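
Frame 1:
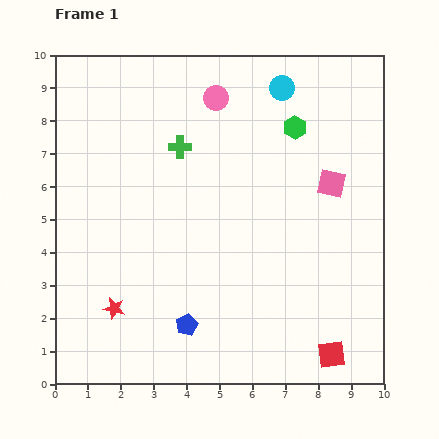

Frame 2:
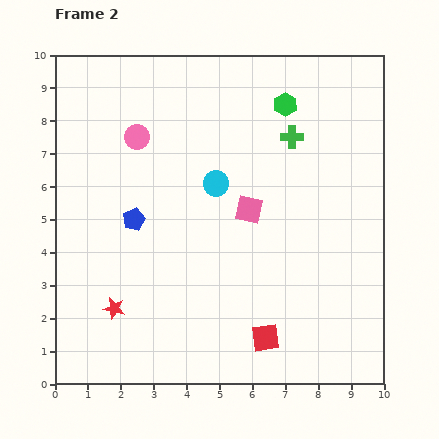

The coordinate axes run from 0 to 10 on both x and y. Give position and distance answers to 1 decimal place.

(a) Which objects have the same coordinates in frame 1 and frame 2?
the red star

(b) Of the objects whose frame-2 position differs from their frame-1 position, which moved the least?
the green hexagon

(moved 0.8)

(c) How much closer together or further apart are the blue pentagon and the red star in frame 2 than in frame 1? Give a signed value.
+0.5

Distance in frame 1: 2.3. Distance in frame 2: 2.8.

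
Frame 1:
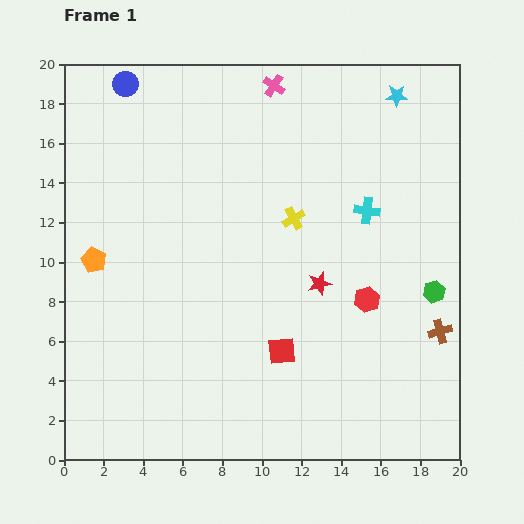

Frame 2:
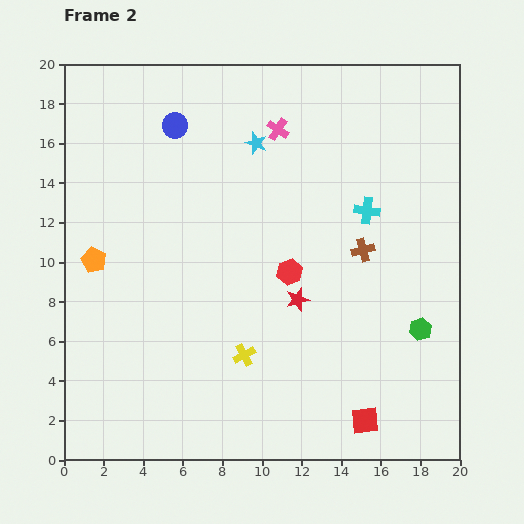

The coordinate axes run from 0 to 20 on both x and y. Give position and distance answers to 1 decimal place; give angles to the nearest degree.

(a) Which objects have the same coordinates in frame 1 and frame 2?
the cyan cross, the orange pentagon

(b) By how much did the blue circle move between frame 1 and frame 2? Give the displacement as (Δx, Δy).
(2.5, -2.1)

The blue circle was at (3.1, 19.0) in frame 1 and (5.6, 16.9) in frame 2.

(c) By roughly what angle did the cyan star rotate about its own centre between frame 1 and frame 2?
19° clockwise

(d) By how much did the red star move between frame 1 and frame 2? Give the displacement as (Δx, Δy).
(-1.1, -0.8)

The red star was at (12.9, 8.9) in frame 1 and (11.8, 8.1) in frame 2.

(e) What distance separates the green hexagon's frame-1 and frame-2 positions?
2.0

The green hexagon moved from (18.7, 8.5) to (18.0, 6.6), a distance of √(0.7² + 1.9²) ≈ 2.0.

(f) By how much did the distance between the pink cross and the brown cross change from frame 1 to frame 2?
-7.5

Distance in frame 1: 15.0. Distance in frame 2: 7.5.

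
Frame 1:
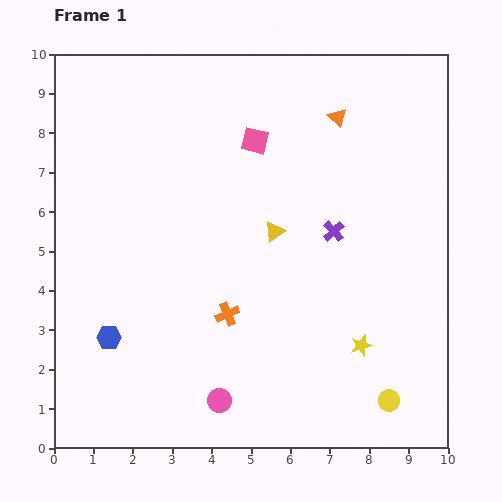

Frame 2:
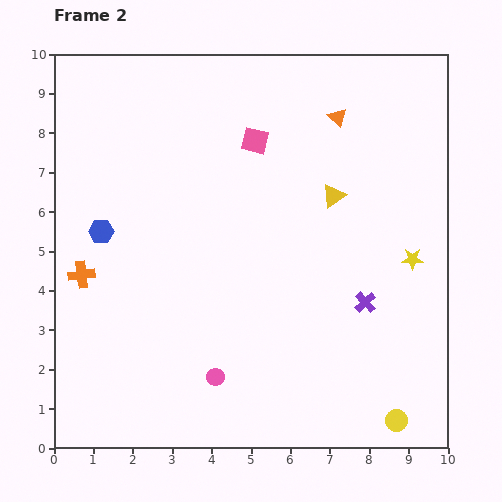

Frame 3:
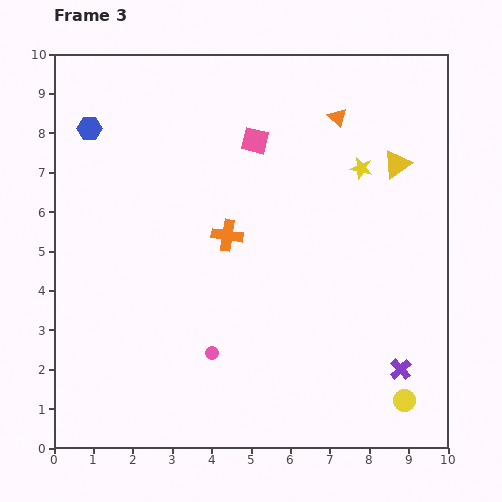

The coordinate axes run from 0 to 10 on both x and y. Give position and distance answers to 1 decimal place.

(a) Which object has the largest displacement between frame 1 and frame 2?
the orange cross

(moved 3.8; next 2.7)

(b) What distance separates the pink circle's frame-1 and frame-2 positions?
0.6

The pink circle moved from (4.2, 1.2) to (4.1, 1.8), a distance of √(0.1² + 0.6²) ≈ 0.6.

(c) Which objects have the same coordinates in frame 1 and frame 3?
the pink square, the orange triangle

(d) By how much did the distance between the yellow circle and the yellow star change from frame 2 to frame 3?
+1.9

Distance in frame 2: 4.1. Distance in frame 3: 6.0.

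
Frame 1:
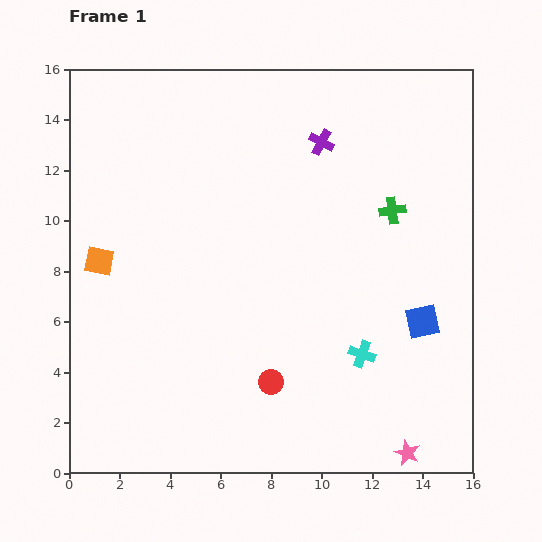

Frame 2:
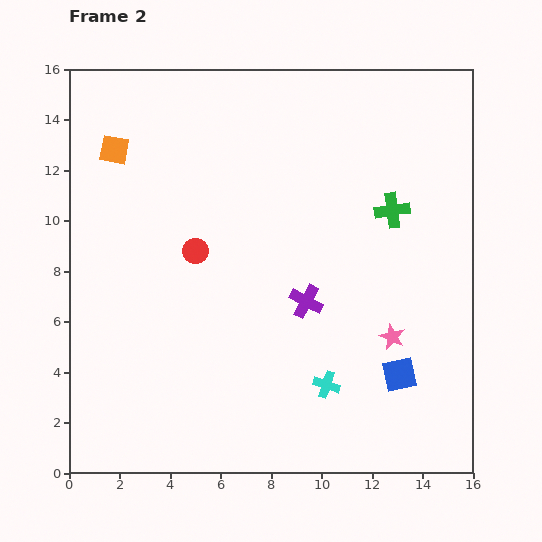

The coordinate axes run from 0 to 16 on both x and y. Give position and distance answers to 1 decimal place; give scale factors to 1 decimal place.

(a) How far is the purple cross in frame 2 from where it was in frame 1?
6.3

The purple cross moved from (10.0, 13.1) to (9.4, 6.8), a distance of √(0.6² + 6.3²) ≈ 6.3.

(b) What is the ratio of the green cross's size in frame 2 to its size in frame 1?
1.3×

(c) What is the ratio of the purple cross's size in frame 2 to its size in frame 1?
1.3×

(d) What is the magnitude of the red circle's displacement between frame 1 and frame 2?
6.0

The red circle moved from (8.0, 3.6) to (5.0, 8.8), a distance of √(3.0² + 5.2²) ≈ 6.0.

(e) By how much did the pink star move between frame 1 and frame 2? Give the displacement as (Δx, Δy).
(-0.6, 4.6)

The pink star was at (13.4, 0.8) in frame 1 and (12.8, 5.4) in frame 2.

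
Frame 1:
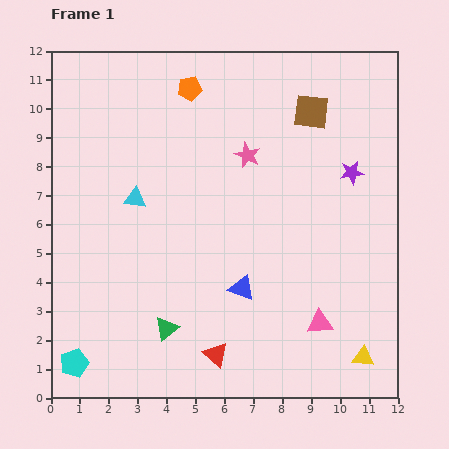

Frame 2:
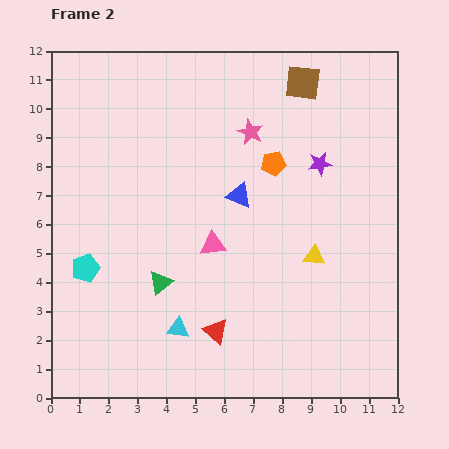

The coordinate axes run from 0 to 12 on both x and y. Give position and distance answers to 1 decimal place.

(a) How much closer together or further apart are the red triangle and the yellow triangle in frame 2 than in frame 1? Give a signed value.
-0.8

Distance in frame 1: 5.1. Distance in frame 2: 4.3.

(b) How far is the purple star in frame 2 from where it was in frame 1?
1.1

The purple star moved from (10.4, 7.8) to (9.3, 8.1), a distance of √(1.1² + 0.3²) ≈ 1.1.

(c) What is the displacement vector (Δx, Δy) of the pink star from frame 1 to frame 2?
(0.1, 0.8)

The pink star was at (6.8, 8.4) in frame 1 and (6.9, 9.2) in frame 2.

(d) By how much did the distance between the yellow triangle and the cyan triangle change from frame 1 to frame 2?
-4.3

Distance in frame 1: 9.6. Distance in frame 2: 5.3.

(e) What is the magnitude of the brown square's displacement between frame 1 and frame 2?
1.0

The brown square moved from (9.0, 9.9) to (8.7, 10.9), a distance of √(0.3² + 1.0²) ≈ 1.0.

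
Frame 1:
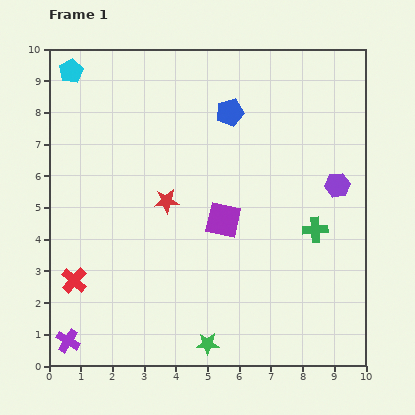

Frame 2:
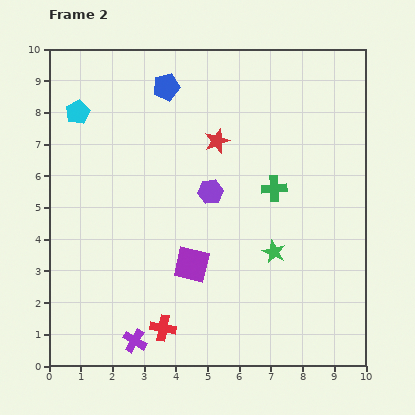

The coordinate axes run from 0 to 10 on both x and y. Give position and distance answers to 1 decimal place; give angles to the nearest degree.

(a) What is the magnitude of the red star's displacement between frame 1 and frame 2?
2.5

The red star moved from (3.7, 5.2) to (5.3, 7.1), a distance of √(1.6² + 1.9²) ≈ 2.5.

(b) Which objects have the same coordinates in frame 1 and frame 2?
none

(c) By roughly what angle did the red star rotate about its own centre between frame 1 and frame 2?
17° counter-clockwise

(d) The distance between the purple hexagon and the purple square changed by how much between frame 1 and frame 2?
-1.4

Distance in frame 1: 3.8. Distance in frame 2: 2.4.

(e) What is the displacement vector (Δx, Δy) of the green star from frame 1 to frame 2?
(2.1, 2.9)

The green star was at (5.0, 0.7) in frame 1 and (7.1, 3.6) in frame 2.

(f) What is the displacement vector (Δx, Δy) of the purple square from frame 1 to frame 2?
(-1.0, -1.4)

The purple square was at (5.5, 4.6) in frame 1 and (4.5, 3.2) in frame 2.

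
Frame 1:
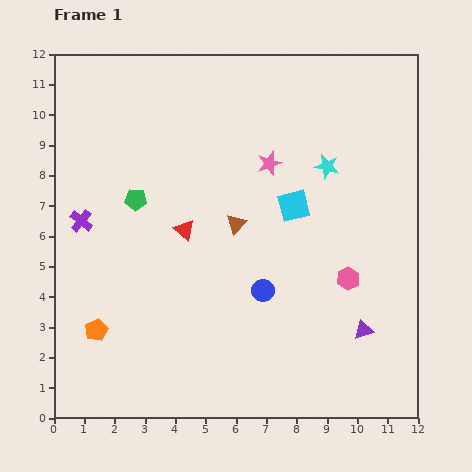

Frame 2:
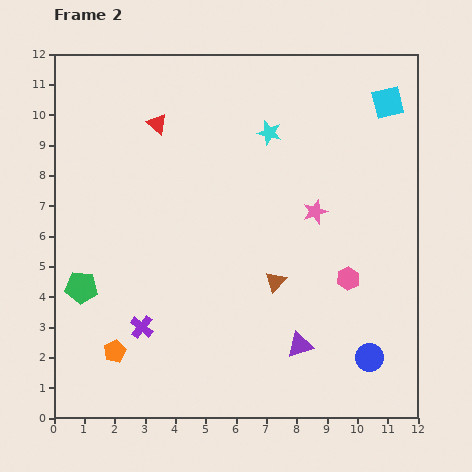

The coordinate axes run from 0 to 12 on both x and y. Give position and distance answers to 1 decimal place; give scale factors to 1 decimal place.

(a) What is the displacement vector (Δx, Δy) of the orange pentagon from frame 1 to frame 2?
(0.6, -0.7)

The orange pentagon was at (1.4, 2.9) in frame 1 and (2.0, 2.2) in frame 2.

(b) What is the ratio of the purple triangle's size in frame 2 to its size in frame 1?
1.3×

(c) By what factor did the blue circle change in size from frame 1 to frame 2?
1.3×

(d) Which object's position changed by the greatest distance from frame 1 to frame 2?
the cyan square

(moved 4.6; next 4.1)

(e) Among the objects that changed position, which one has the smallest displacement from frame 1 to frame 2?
the orange pentagon

(moved 0.9)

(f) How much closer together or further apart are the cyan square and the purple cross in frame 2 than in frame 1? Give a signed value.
+4.0

Distance in frame 1: 7.0. Distance in frame 2: 11.0.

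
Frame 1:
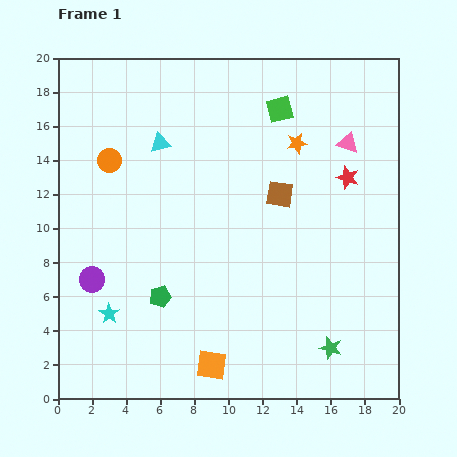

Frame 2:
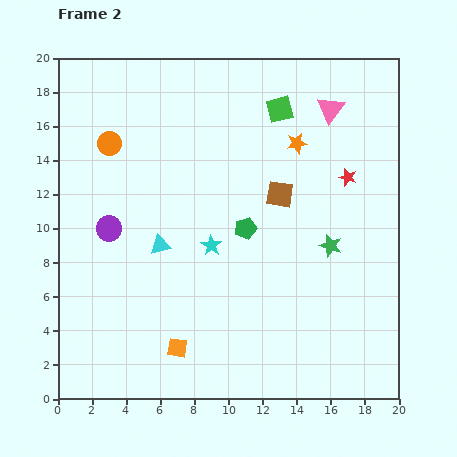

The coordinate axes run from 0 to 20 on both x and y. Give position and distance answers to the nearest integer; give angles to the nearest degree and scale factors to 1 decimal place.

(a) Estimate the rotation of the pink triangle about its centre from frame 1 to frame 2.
48° clockwise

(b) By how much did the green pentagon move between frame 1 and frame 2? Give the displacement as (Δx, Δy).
(5, 4)

The green pentagon was at (6, 6) in frame 1 and (11, 10) in frame 2.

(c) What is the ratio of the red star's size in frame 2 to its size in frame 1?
0.8×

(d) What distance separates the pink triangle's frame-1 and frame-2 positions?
2

The pink triangle moved from (17, 15) to (16, 17), a distance of √(1² + 2²) ≈ 2.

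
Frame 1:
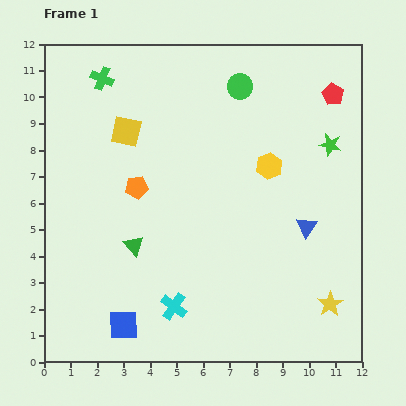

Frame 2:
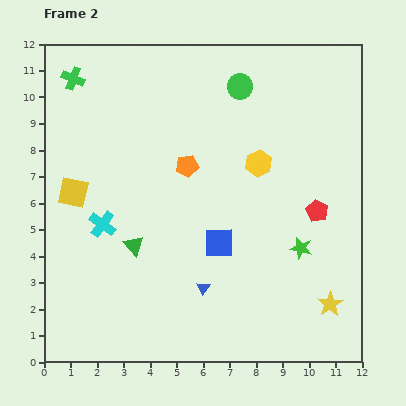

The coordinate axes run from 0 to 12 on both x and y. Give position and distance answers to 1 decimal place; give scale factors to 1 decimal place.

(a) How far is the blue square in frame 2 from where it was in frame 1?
4.8

The blue square moved from (3.0, 1.4) to (6.6, 4.5), a distance of √(3.6² + 3.1²) ≈ 4.8.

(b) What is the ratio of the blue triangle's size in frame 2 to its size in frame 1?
0.7×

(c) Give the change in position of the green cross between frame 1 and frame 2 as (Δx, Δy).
(-1.1, 0.0)

The green cross was at (2.2, 10.7) in frame 1 and (1.1, 10.7) in frame 2.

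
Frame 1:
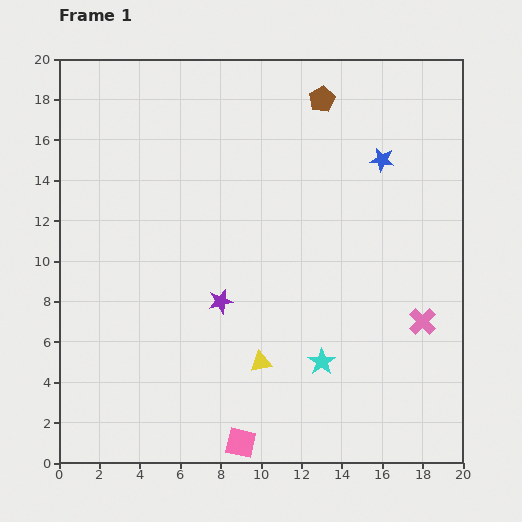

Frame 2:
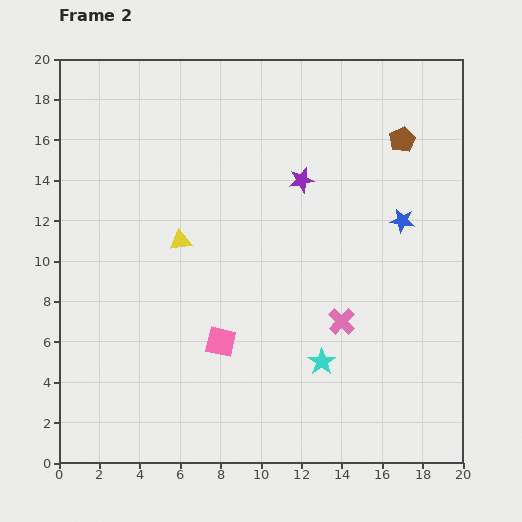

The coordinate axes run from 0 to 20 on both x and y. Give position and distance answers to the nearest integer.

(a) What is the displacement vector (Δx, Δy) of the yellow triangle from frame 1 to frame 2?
(-4, 6)

The yellow triangle was at (10, 5) in frame 1 and (6, 11) in frame 2.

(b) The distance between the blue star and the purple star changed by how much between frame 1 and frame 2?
-6

Distance in frame 1: 11. Distance in frame 2: 5.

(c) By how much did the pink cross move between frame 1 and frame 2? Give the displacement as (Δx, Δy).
(-4, 0)

The pink cross was at (18, 7) in frame 1 and (14, 7) in frame 2.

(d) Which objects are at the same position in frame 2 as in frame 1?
the cyan star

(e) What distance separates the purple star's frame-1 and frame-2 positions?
7

The purple star moved from (8, 8) to (12, 14), a distance of √(4² + 6²) ≈ 7.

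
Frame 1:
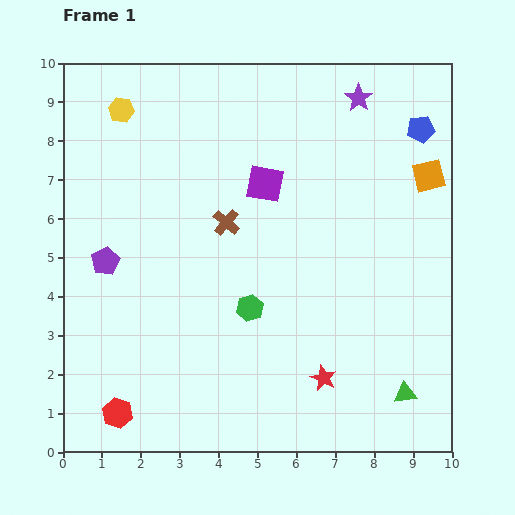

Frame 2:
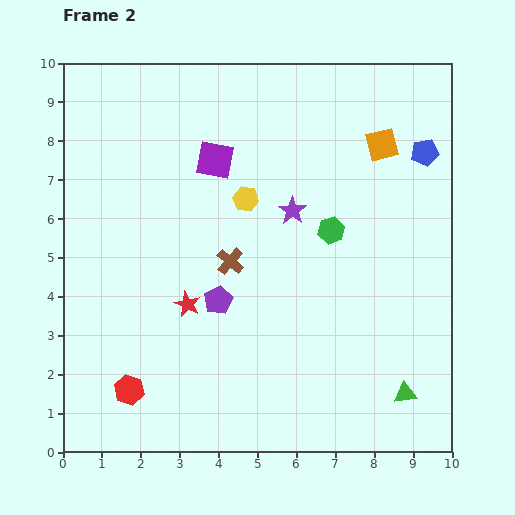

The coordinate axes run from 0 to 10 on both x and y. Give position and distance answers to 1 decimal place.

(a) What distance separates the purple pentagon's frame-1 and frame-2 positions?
3.1

The purple pentagon moved from (1.1, 4.9) to (4.0, 3.9), a distance of √(2.9² + 1.0²) ≈ 3.1.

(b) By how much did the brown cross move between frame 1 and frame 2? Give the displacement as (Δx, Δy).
(0.1, -1.0)

The brown cross was at (4.2, 5.9) in frame 1 and (4.3, 4.9) in frame 2.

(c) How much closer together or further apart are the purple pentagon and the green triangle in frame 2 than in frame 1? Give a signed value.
-3.0

Distance in frame 1: 8.4. Distance in frame 2: 5.4.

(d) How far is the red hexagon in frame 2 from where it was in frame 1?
0.7

The red hexagon moved from (1.4, 1.0) to (1.7, 1.6), a distance of √(0.3² + 0.6²) ≈ 0.7.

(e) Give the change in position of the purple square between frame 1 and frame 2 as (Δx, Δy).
(-1.3, 0.6)

The purple square was at (5.2, 6.9) in frame 1 and (3.9, 7.5) in frame 2.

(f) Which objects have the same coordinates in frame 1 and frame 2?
the green triangle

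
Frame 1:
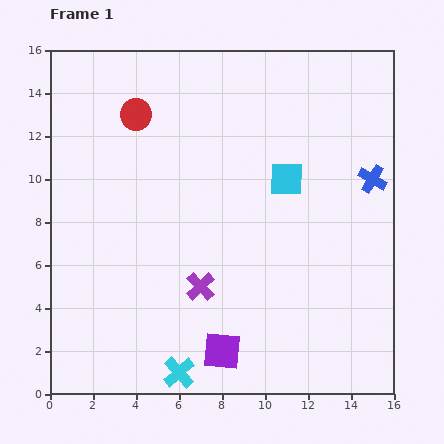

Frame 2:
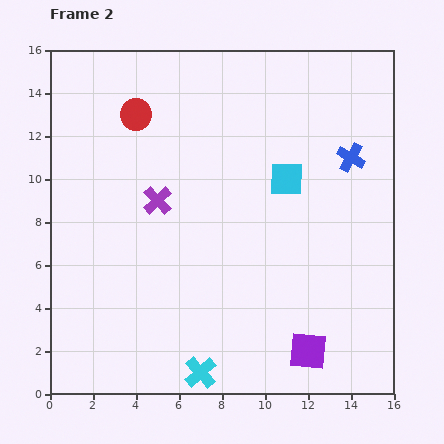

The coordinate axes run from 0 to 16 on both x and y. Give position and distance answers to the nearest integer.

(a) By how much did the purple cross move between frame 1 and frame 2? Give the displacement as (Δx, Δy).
(-2, 4)

The purple cross was at (7, 5) in frame 1 and (5, 9) in frame 2.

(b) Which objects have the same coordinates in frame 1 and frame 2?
the red circle, the cyan square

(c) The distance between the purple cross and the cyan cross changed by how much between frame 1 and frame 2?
+4

Distance in frame 1: 4. Distance in frame 2: 8.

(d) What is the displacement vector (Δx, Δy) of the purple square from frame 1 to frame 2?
(4, 0)

The purple square was at (8, 2) in frame 1 and (12, 2) in frame 2.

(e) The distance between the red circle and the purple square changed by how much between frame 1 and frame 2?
+2

Distance in frame 1: 12. Distance in frame 2: 14.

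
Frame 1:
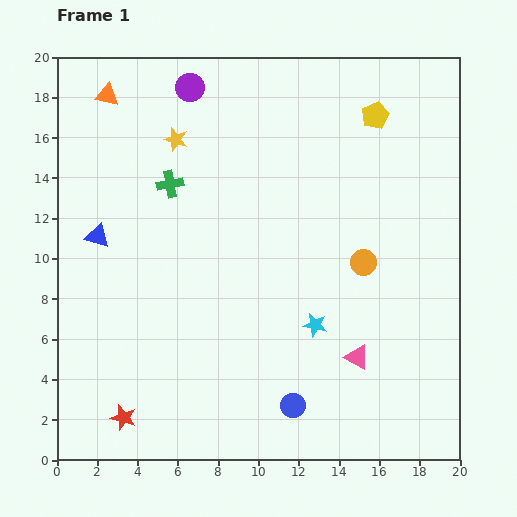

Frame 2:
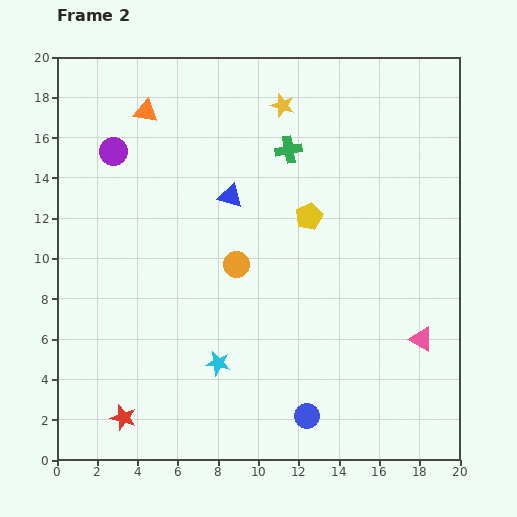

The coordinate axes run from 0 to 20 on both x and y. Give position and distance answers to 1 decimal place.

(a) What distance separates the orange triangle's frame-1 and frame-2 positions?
2.1

The orange triangle moved from (2.5, 18.1) to (4.4, 17.3), a distance of √(1.9² + 0.8²) ≈ 2.1.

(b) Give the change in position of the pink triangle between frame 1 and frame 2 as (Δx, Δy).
(3.2, 0.9)

The pink triangle was at (14.9, 5.1) in frame 1 and (18.1, 6.0) in frame 2.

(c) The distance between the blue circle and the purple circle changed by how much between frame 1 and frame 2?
-0.4

Distance in frame 1: 16.6. Distance in frame 2: 16.2.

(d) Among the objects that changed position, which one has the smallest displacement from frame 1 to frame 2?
the blue circle

(moved 0.9)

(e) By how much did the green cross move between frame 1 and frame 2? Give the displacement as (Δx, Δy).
(5.9, 1.7)

The green cross was at (5.6, 13.7) in frame 1 and (11.5, 15.4) in frame 2.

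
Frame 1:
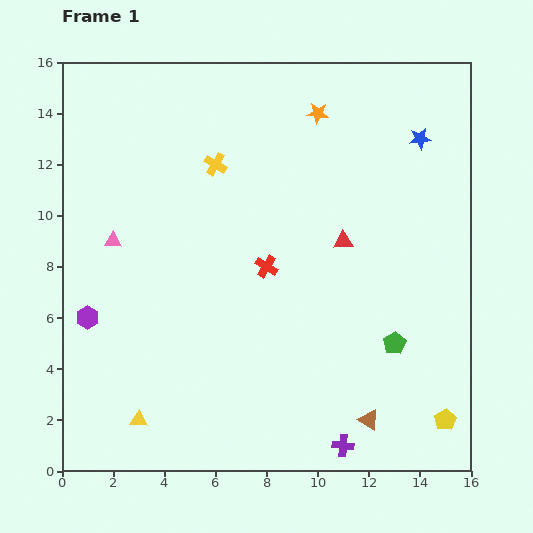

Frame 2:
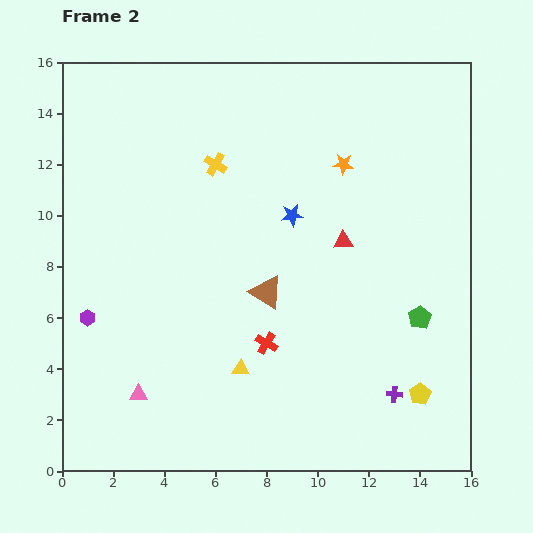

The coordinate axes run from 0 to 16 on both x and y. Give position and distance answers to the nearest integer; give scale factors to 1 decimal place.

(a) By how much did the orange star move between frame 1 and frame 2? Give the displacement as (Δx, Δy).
(1, -2)

The orange star was at (10, 14) in frame 1 and (11, 12) in frame 2.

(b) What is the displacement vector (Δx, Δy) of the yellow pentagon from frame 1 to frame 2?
(-1, 1)

The yellow pentagon was at (15, 2) in frame 1 and (14, 3) in frame 2.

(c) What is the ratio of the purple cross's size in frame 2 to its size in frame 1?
0.7×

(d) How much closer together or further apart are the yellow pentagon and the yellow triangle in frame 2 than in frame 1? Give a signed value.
-5

Distance in frame 1: 12. Distance in frame 2: 7.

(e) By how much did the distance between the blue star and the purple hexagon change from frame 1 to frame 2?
-6

Distance in frame 1: 15. Distance in frame 2: 9.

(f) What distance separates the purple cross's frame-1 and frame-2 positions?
3

The purple cross moved from (11, 1) to (13, 3), a distance of √(2² + 2²) ≈ 3.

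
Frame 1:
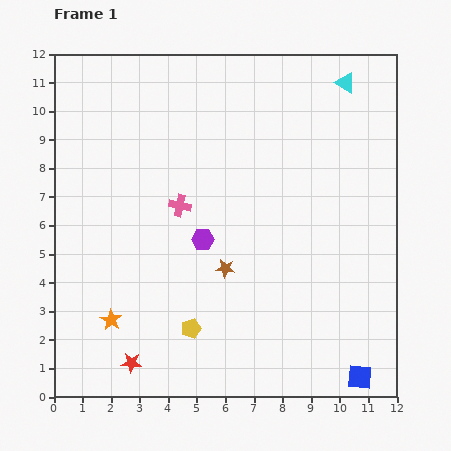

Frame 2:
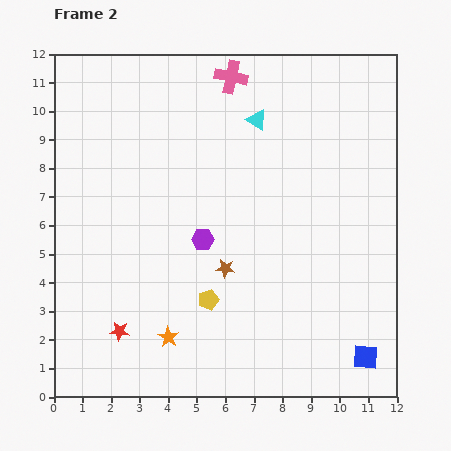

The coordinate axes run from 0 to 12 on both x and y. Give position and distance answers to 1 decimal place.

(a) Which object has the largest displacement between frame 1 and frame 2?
the pink cross

(moved 4.8; next 3.4)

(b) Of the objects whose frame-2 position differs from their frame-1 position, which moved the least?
the blue square

(moved 0.7)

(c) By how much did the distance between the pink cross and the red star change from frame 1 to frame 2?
+3.9

Distance in frame 1: 5.8. Distance in frame 2: 9.7.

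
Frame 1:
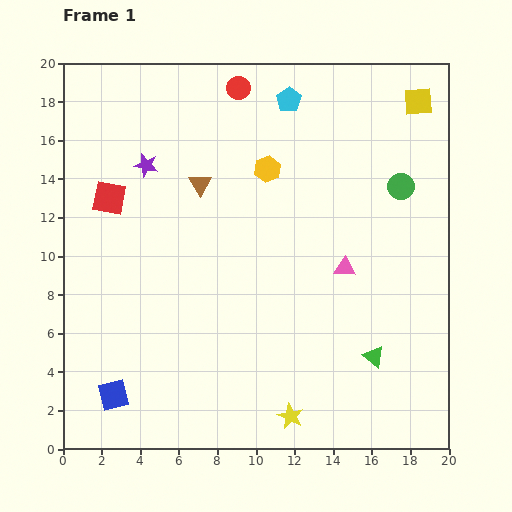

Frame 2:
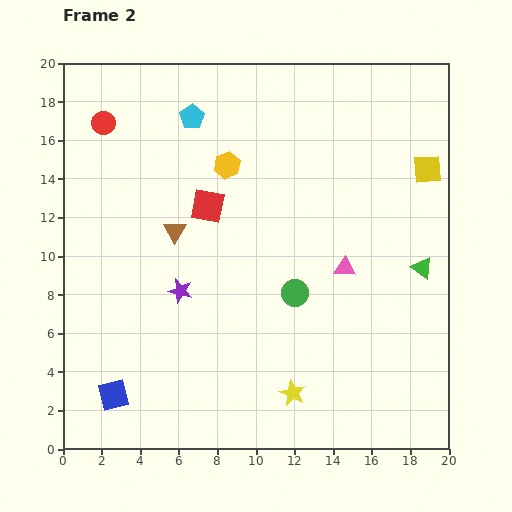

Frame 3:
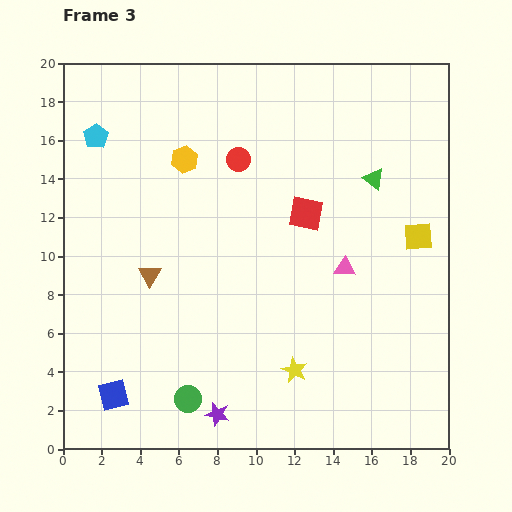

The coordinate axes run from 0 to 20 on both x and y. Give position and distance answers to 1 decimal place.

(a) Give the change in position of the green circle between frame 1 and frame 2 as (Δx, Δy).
(-5.5, -5.5)

The green circle was at (17.5, 13.6) in frame 1 and (12.0, 8.1) in frame 2.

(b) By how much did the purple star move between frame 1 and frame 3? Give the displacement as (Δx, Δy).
(3.7, -12.9)

The purple star was at (4.3, 14.7) in frame 1 and (8.0, 1.8) in frame 3.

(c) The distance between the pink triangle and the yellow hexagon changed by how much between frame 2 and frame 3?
+1.9

Distance in frame 2: 8.1. Distance in frame 3: 10.0.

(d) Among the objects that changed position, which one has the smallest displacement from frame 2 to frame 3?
the yellow star

(moved 1.2)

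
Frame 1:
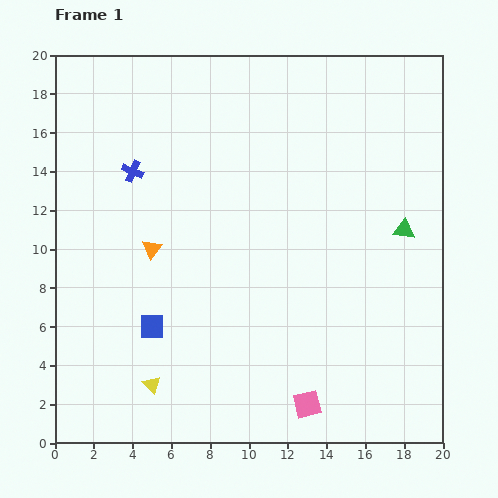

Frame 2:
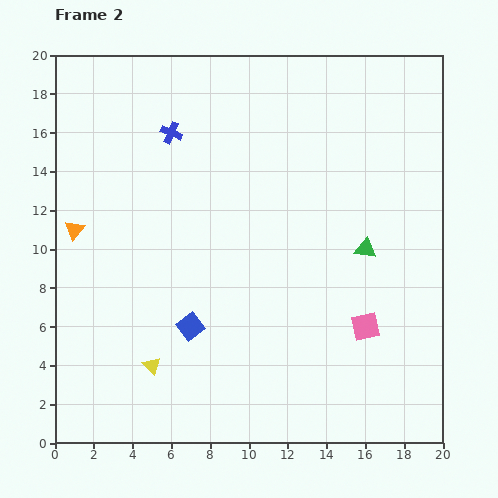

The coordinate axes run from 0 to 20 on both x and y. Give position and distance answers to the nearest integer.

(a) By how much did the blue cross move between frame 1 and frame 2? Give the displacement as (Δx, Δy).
(2, 2)

The blue cross was at (4, 14) in frame 1 and (6, 16) in frame 2.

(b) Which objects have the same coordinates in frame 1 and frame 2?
none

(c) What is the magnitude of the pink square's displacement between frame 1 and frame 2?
5

The pink square moved from (13, 2) to (16, 6), a distance of √(3² + 4²) ≈ 5.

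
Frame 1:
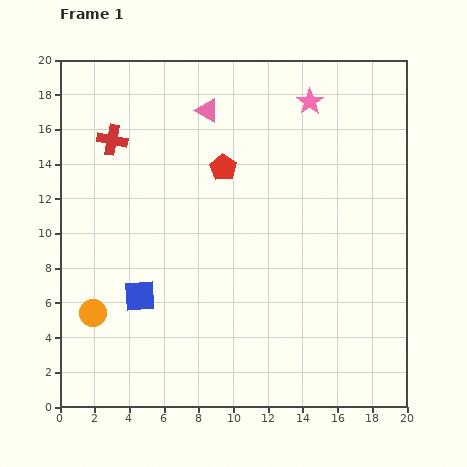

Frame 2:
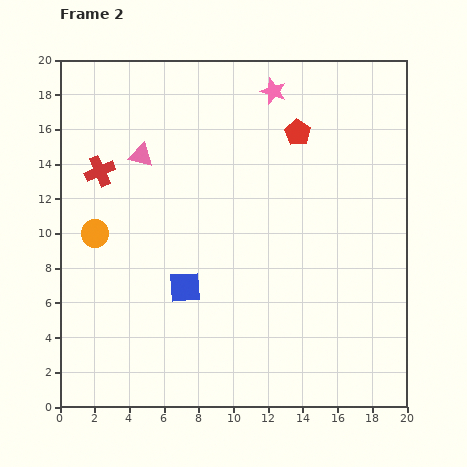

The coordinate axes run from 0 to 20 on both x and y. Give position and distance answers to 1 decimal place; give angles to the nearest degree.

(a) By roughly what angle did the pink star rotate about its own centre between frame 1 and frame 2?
18° counter-clockwise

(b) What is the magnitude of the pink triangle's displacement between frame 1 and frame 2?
4.6

The pink triangle moved from (8.5, 17.1) to (4.7, 14.5), a distance of √(3.8² + 2.6²) ≈ 4.6.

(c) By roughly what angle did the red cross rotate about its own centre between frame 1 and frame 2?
35° counter-clockwise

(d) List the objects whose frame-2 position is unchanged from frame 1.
none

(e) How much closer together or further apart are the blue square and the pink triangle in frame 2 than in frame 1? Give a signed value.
-3.4

Distance in frame 1: 11.4. Distance in frame 2: 8.0.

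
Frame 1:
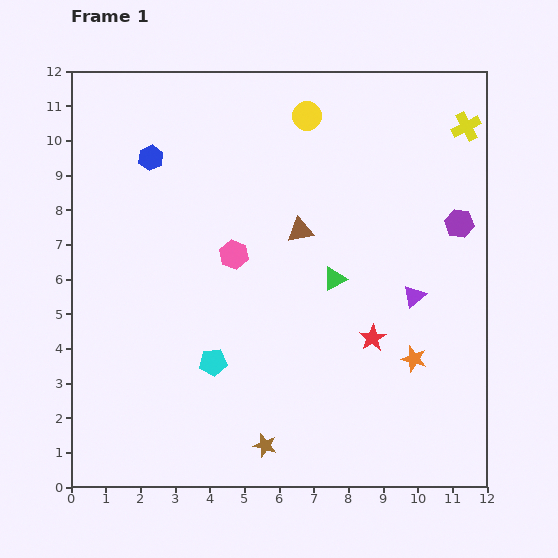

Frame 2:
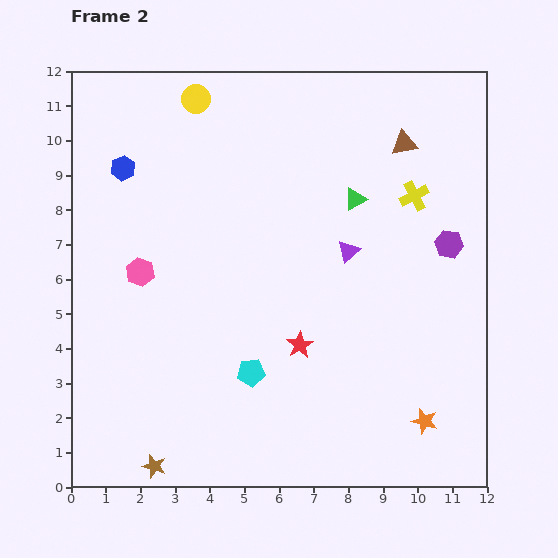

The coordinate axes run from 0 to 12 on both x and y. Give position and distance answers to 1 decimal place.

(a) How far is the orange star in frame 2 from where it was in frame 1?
1.8

The orange star moved from (9.9, 3.7) to (10.2, 1.9), a distance of √(0.3² + 1.8²) ≈ 1.8.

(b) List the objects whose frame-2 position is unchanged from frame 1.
none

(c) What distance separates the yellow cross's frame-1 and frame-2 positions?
2.5

The yellow cross moved from (11.4, 10.4) to (9.9, 8.4), a distance of √(1.5² + 2.0²) ≈ 2.5.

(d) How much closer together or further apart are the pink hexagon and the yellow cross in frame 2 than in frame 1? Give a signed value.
+0.5

Distance in frame 1: 7.7. Distance in frame 2: 8.2.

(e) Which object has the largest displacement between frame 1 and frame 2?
the brown triangle

(moved 3.9; next 3.3)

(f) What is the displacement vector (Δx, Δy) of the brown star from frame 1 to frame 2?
(-3.2, -0.6)

The brown star was at (5.6, 1.2) in frame 1 and (2.4, 0.6) in frame 2.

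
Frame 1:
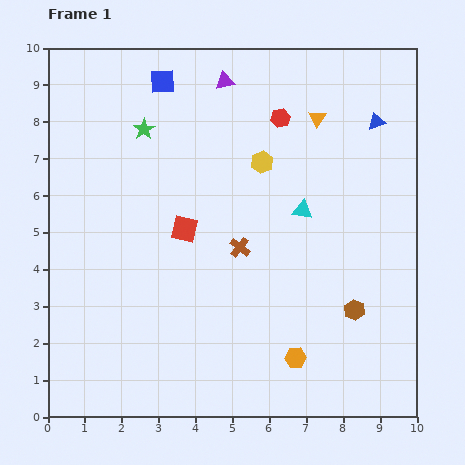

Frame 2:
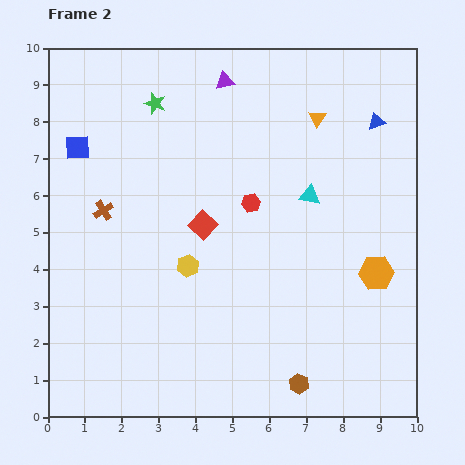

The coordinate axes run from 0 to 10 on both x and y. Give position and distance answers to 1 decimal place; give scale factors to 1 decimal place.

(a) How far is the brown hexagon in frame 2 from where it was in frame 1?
2.5

The brown hexagon moved from (8.3, 2.9) to (6.8, 0.9), a distance of √(1.5² + 2.0²) ≈ 2.5.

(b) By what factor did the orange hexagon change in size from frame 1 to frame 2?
1.6×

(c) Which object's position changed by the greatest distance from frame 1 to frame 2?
the brown cross

(moved 3.8; next 3.4)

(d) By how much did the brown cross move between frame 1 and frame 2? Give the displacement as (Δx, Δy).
(-3.7, 1.0)

The brown cross was at (5.2, 4.6) in frame 1 and (1.5, 5.6) in frame 2.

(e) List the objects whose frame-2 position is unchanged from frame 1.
the purple triangle, the blue triangle, the orange triangle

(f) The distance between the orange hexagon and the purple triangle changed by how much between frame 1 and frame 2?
-1.1

Distance in frame 1: 7.7. Distance in frame 2: 6.6.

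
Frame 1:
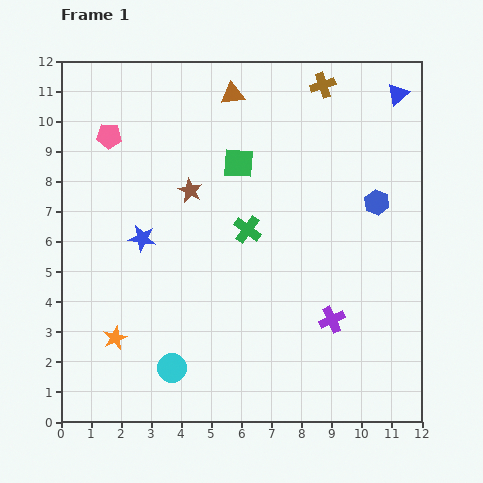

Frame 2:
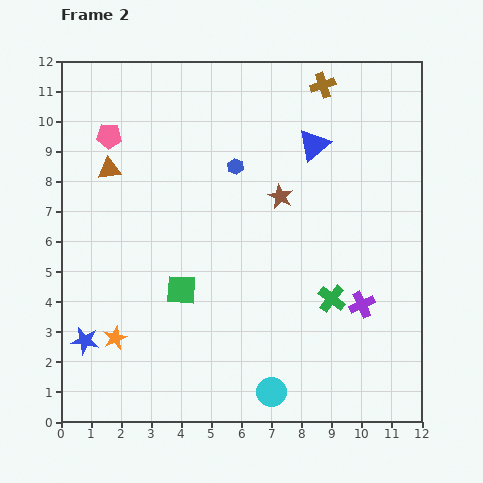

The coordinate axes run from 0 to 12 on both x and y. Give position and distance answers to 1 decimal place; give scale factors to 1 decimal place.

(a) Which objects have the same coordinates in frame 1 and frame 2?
the orange star, the brown cross, the pink pentagon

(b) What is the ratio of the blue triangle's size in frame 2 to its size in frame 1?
1.5×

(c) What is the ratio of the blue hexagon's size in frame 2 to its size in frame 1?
0.6×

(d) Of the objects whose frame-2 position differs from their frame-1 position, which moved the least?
the purple cross

(moved 1.1)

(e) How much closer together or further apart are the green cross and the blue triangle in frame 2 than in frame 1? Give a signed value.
-1.6

Distance in frame 1: 6.7. Distance in frame 2: 5.1.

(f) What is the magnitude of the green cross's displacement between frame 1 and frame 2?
3.6

The green cross moved from (6.2, 6.4) to (9.0, 4.1), a distance of √(2.8² + 2.3²) ≈ 3.6.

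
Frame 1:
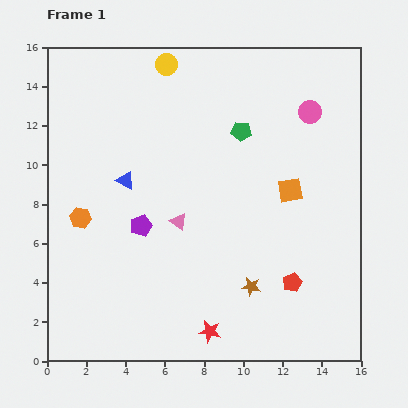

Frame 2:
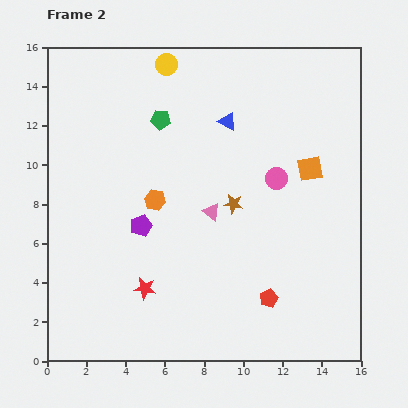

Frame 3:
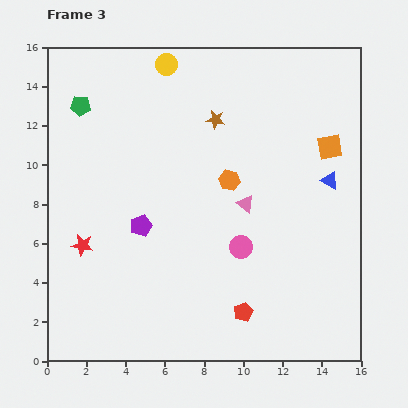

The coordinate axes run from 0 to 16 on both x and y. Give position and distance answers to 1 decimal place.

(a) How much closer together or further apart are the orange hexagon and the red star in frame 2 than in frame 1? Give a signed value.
-4.3

Distance in frame 1: 8.8. Distance in frame 2: 4.5.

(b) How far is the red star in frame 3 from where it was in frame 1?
7.8

The red star moved from (8.3, 1.5) to (1.8, 5.9), a distance of √(6.5² + 4.4²) ≈ 7.8.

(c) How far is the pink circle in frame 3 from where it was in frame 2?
3.9

The pink circle moved from (11.7, 9.3) to (9.9, 5.8), a distance of √(1.8² + 3.5²) ≈ 3.9.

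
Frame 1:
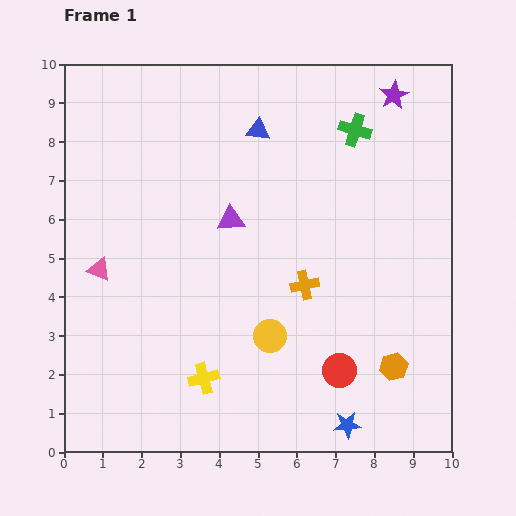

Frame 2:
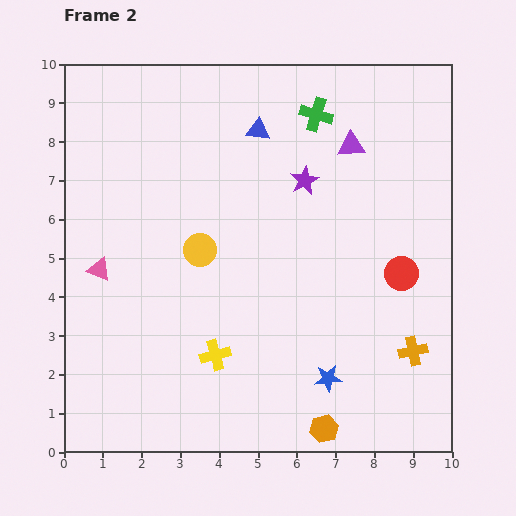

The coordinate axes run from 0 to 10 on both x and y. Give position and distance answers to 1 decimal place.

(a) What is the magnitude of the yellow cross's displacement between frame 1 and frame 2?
0.7

The yellow cross moved from (3.6, 1.9) to (3.9, 2.5), a distance of √(0.3² + 0.6²) ≈ 0.7.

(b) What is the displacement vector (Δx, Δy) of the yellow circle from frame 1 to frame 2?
(-1.8, 2.2)

The yellow circle was at (5.3, 3.0) in frame 1 and (3.5, 5.2) in frame 2.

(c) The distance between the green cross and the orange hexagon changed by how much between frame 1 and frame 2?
+1.9

Distance in frame 1: 6.2. Distance in frame 2: 8.1.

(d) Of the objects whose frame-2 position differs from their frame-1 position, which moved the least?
the yellow cross

(moved 0.7)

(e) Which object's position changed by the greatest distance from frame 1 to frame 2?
the purple triangle

(moved 3.6; next 3.3)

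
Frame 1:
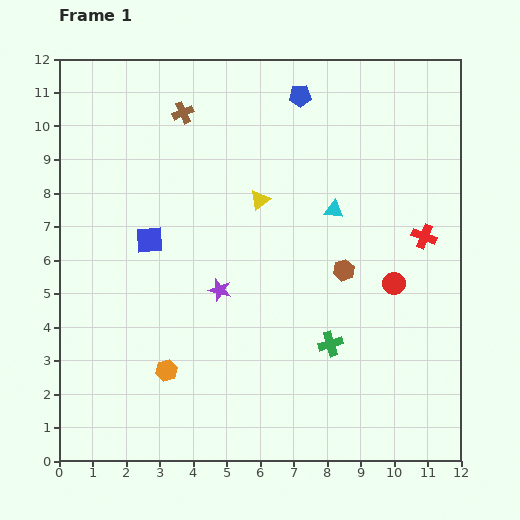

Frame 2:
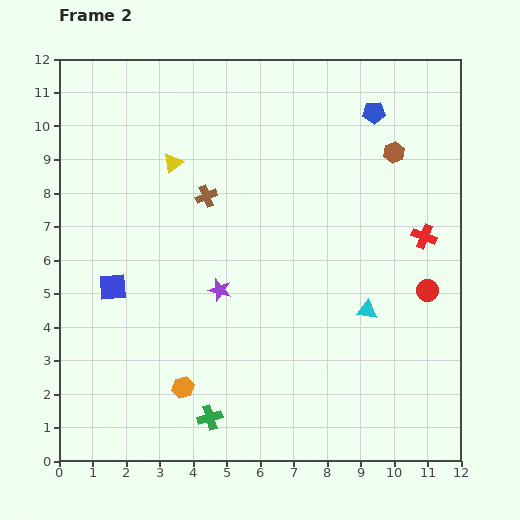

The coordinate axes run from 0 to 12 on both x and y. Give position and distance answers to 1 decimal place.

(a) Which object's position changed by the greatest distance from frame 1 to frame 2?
the green cross

(moved 4.2; next 3.8)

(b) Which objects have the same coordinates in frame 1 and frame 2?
the purple star, the red cross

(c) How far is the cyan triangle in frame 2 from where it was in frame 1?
3.2

The cyan triangle moved from (8.2, 7.5) to (9.2, 4.5), a distance of √(1.0² + 3.0²) ≈ 3.2.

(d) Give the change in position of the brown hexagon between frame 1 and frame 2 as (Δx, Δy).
(1.5, 3.5)

The brown hexagon was at (8.5, 5.7) in frame 1 and (10.0, 9.2) in frame 2.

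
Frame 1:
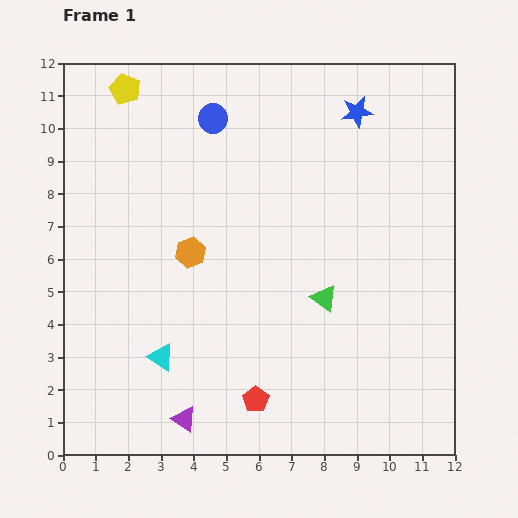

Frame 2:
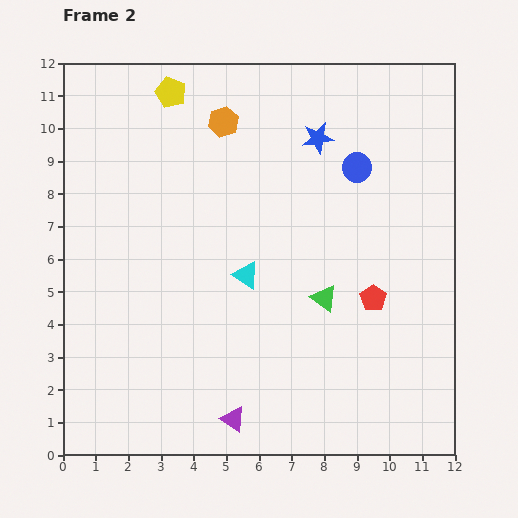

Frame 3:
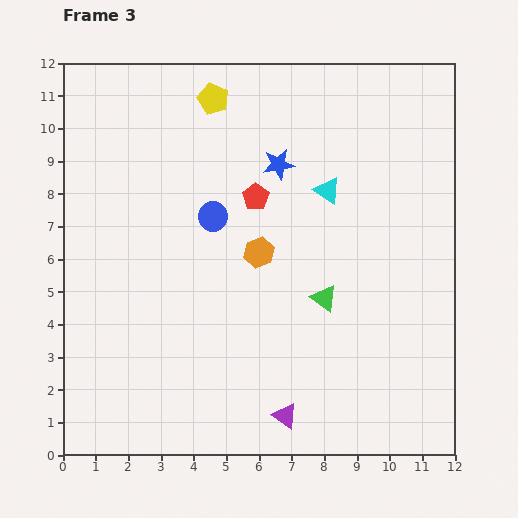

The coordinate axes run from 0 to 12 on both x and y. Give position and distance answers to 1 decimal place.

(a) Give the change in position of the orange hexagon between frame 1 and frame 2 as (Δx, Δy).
(1.0, 4.0)

The orange hexagon was at (3.9, 6.2) in frame 1 and (4.9, 10.2) in frame 2.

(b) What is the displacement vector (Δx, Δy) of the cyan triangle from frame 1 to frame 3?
(5.1, 5.1)

The cyan triangle was at (3.0, 3.0) in frame 1 and (8.1, 8.1) in frame 3.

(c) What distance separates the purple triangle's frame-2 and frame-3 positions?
1.6

The purple triangle moved from (5.2, 1.1) to (6.8, 1.2), a distance of √(1.6² + 0.1²) ≈ 1.6.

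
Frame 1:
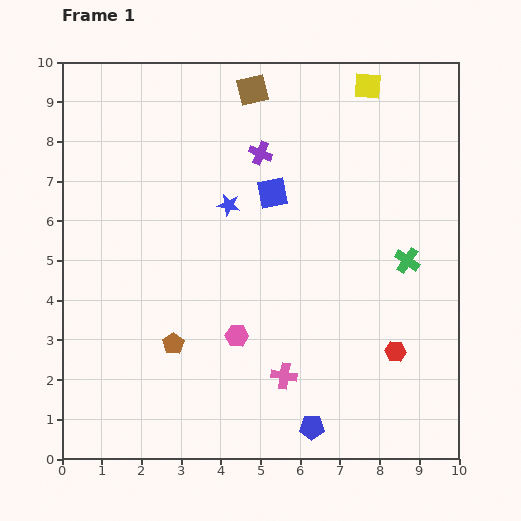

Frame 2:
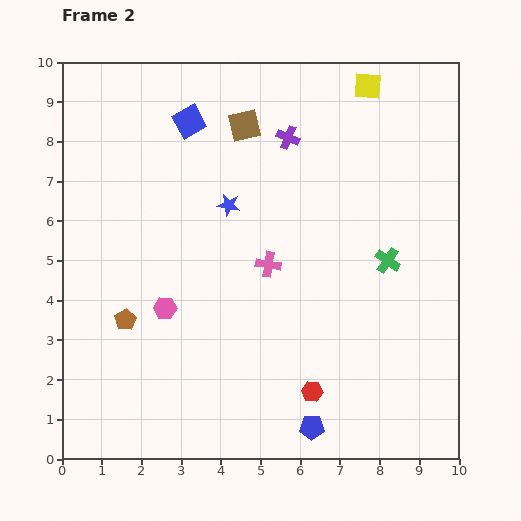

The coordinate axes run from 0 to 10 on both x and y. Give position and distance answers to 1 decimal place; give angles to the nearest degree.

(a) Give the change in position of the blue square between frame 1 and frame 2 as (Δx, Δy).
(-2.1, 1.8)

The blue square was at (5.3, 6.7) in frame 1 and (3.2, 8.5) in frame 2.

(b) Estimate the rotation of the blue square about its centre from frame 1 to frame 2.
18° counter-clockwise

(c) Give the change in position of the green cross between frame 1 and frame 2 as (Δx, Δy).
(-0.5, 0.0)

The green cross was at (8.7, 5.0) in frame 1 and (8.2, 5.0) in frame 2.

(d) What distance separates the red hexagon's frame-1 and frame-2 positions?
2.3

The red hexagon moved from (8.4, 2.7) to (6.3, 1.7), a distance of √(2.1² + 1.0²) ≈ 2.3.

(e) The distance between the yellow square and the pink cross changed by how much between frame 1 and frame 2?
-2.5

Distance in frame 1: 7.6. Distance in frame 2: 5.1.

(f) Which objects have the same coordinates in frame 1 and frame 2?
the blue star, the yellow square, the blue pentagon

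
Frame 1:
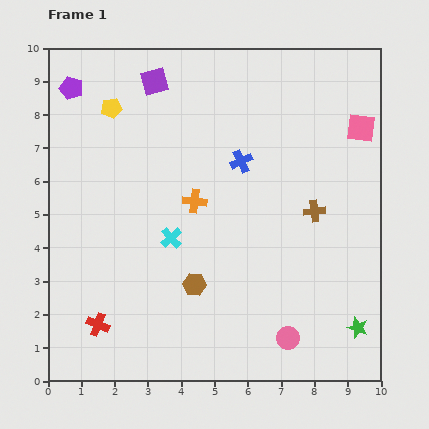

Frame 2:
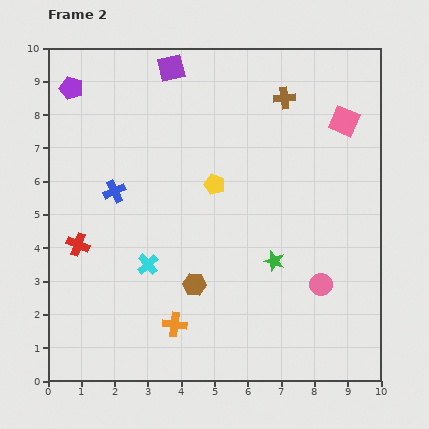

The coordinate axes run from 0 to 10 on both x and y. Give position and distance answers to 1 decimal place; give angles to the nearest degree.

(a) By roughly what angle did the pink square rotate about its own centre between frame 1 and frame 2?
15° clockwise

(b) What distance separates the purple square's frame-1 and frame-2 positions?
0.6

The purple square moved from (3.2, 9.0) to (3.7, 9.4), a distance of √(0.5² + 0.4²) ≈ 0.6.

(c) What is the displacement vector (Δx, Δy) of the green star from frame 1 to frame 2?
(-2.5, 2.0)

The green star was at (9.3, 1.6) in frame 1 and (6.8, 3.6) in frame 2.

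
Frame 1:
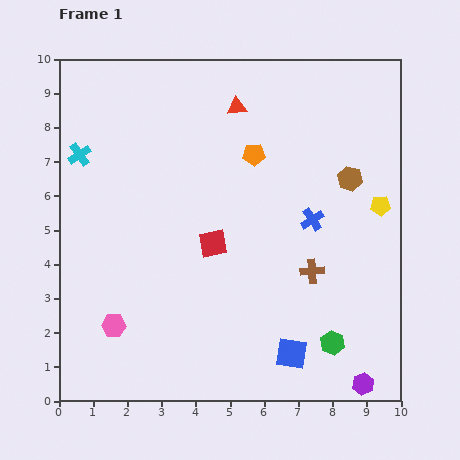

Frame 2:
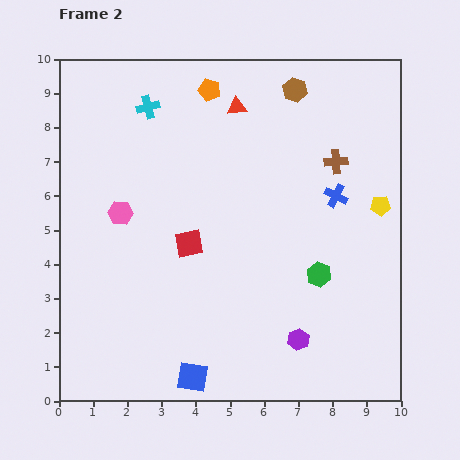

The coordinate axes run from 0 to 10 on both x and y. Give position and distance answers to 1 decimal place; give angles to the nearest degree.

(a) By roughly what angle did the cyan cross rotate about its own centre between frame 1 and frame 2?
18° clockwise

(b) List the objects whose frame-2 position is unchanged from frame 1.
the yellow pentagon, the red triangle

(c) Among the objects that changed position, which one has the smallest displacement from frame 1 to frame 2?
the red square

(moved 0.7)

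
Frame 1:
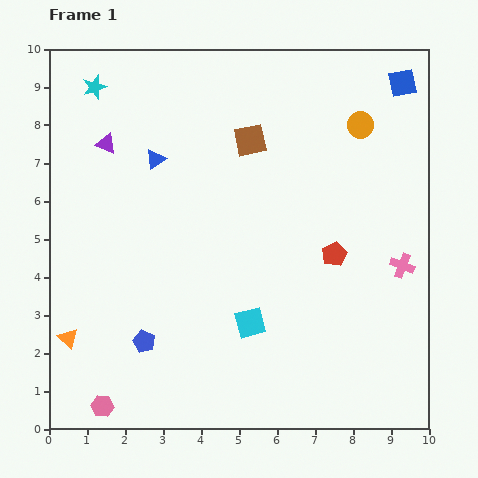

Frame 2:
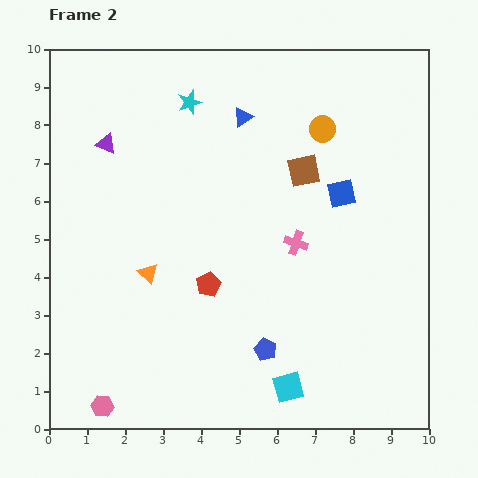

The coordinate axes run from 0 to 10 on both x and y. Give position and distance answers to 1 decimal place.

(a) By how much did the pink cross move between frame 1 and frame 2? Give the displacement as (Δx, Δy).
(-2.8, 0.6)

The pink cross was at (9.3, 4.3) in frame 1 and (6.5, 4.9) in frame 2.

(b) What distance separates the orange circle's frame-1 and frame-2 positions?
1.0

The orange circle moved from (8.2, 8.0) to (7.2, 7.9), a distance of √(1.0² + 0.1²) ≈ 1.0.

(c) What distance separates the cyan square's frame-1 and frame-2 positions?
2.0

The cyan square moved from (5.3, 2.8) to (6.3, 1.1), a distance of √(1.0² + 1.7²) ≈ 2.0.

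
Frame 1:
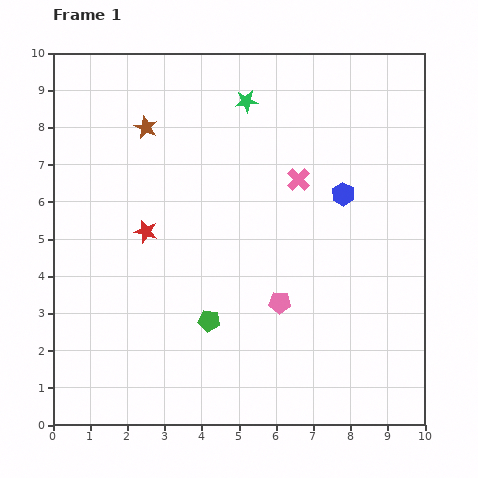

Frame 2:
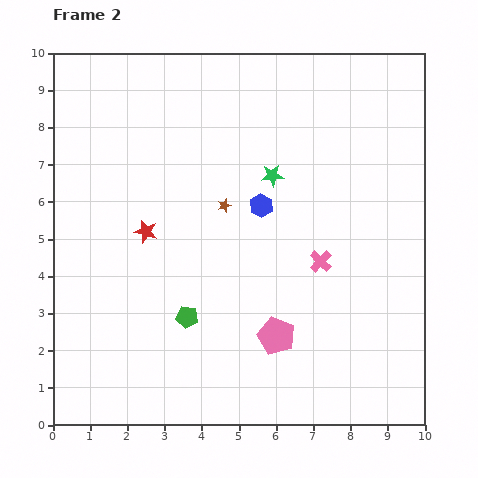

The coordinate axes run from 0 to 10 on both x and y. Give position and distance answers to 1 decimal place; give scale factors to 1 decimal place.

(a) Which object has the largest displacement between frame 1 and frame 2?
the brown star

(moved 3.0; next 2.3)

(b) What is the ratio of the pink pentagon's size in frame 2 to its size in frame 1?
1.7×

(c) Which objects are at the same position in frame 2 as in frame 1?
the red star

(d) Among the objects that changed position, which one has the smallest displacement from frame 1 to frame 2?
the green pentagon

(moved 0.6)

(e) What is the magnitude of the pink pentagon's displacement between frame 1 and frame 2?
0.9

The pink pentagon moved from (6.1, 3.3) to (6.0, 2.4), a distance of √(0.1² + 0.9²) ≈ 0.9.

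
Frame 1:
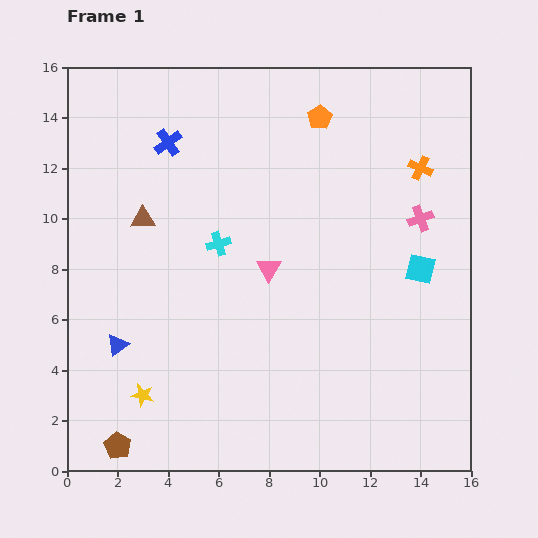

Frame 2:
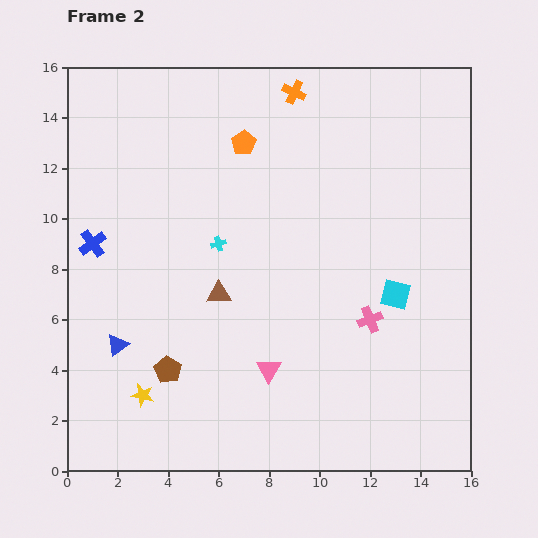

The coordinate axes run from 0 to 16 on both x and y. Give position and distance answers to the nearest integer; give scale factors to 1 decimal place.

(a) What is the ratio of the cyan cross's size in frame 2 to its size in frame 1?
0.6×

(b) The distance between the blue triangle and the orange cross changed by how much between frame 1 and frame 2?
-2

Distance in frame 1: 14. Distance in frame 2: 12.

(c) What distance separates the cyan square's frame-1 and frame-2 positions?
1

The cyan square moved from (14, 8) to (13, 7), a distance of √(1² + 1²) ≈ 1.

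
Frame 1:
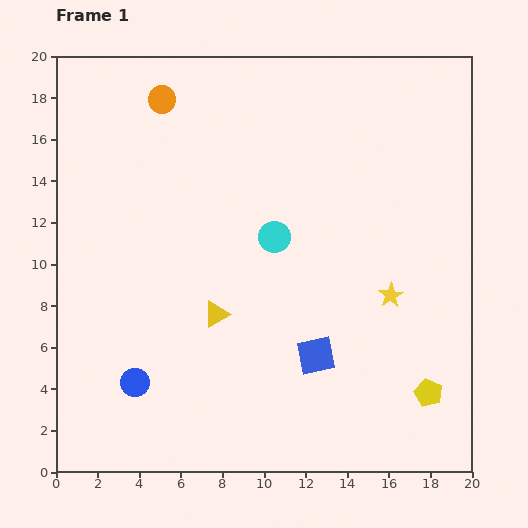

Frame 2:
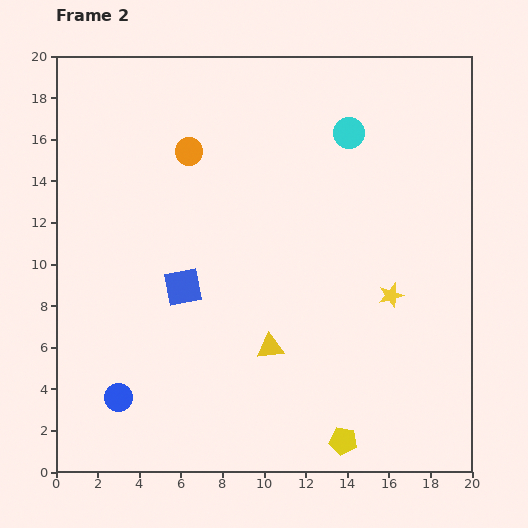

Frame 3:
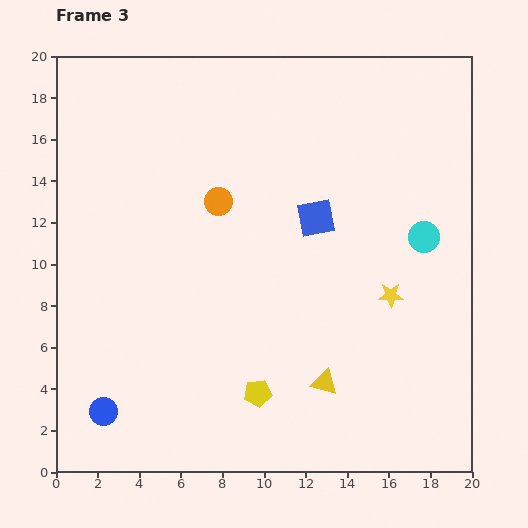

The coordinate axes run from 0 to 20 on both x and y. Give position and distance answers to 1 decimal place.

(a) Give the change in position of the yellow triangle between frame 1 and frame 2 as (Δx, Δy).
(2.6, -1.6)

The yellow triangle was at (7.7, 7.6) in frame 1 and (10.3, 6.0) in frame 2.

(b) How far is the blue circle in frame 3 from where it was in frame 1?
2.1

The blue circle moved from (3.8, 4.3) to (2.3, 2.9), a distance of √(1.5² + 1.4²) ≈ 2.1.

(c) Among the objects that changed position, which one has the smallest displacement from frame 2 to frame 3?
the blue circle

(moved 1.0)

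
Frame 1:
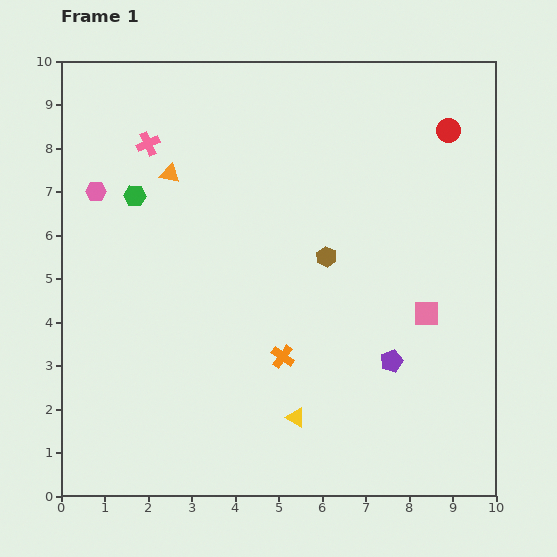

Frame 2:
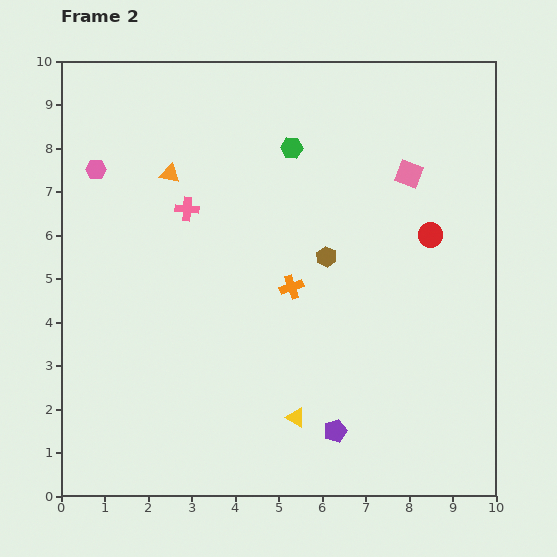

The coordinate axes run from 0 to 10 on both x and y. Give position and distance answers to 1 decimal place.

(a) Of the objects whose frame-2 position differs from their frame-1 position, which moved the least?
the pink hexagon

(moved 0.5)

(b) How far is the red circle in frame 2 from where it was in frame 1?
2.4

The red circle moved from (8.9, 8.4) to (8.5, 6.0), a distance of √(0.4² + 2.4²) ≈ 2.4.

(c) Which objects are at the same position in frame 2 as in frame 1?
the brown hexagon, the orange triangle, the yellow triangle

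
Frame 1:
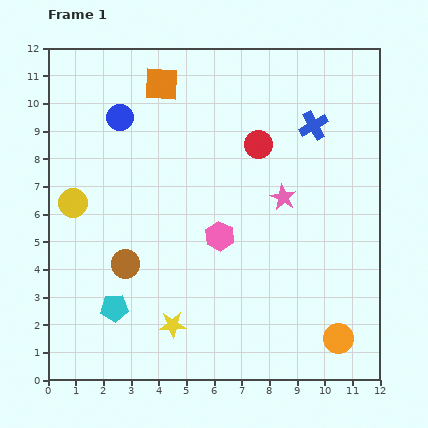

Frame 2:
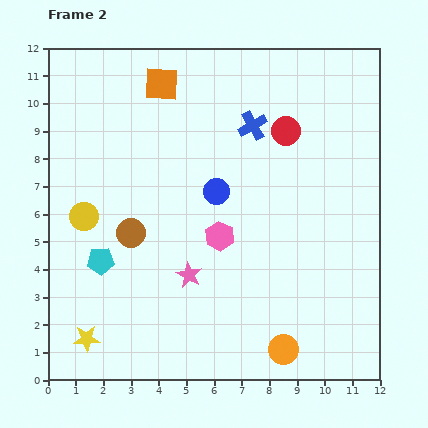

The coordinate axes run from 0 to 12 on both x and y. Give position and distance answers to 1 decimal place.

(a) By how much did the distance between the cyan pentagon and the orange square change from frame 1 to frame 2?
-1.5

Distance in frame 1: 8.3. Distance in frame 2: 6.8.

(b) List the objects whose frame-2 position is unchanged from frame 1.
the orange square, the pink hexagon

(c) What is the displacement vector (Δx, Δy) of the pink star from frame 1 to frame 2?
(-3.4, -2.8)

The pink star was at (8.5, 6.6) in frame 1 and (5.1, 3.8) in frame 2.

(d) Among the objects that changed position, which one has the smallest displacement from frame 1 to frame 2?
the yellow circle

(moved 0.6)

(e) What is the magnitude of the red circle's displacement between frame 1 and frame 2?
1.1

The red circle moved from (7.6, 8.5) to (8.6, 9.0), a distance of √(1.0² + 0.5²) ≈ 1.1.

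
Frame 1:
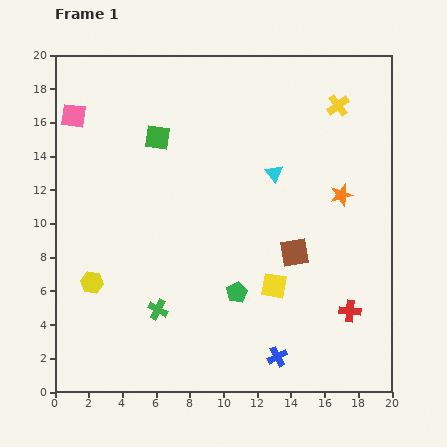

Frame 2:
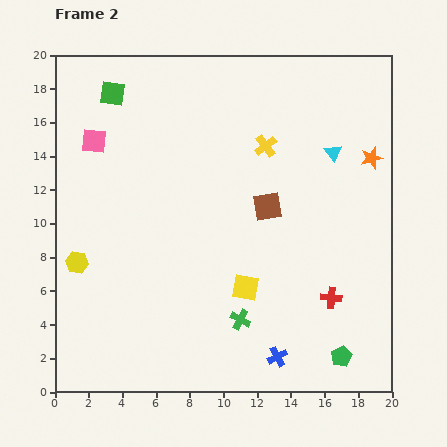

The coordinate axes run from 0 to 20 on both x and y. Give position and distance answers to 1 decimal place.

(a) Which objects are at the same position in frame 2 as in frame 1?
the blue cross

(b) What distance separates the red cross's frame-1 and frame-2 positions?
1.4

The red cross moved from (17.5, 4.8) to (16.4, 5.6), a distance of √(1.1² + 0.8²) ≈ 1.4.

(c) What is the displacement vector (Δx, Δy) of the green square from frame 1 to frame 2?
(-2.7, 2.6)

The green square was at (6.1, 15.1) in frame 1 and (3.4, 17.7) in frame 2.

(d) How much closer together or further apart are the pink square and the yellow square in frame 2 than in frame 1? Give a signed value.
-3.1

Distance in frame 1: 15.6. Distance in frame 2: 12.5.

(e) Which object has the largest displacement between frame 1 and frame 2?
the green pentagon

(moved 7.3; next 4.9)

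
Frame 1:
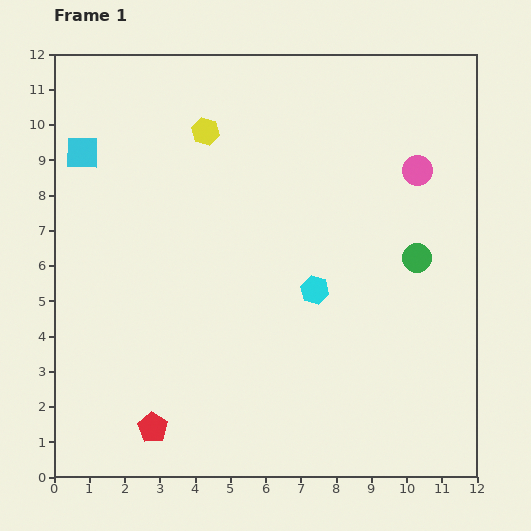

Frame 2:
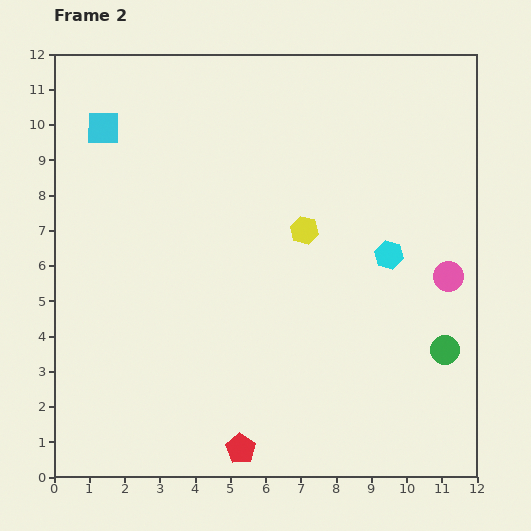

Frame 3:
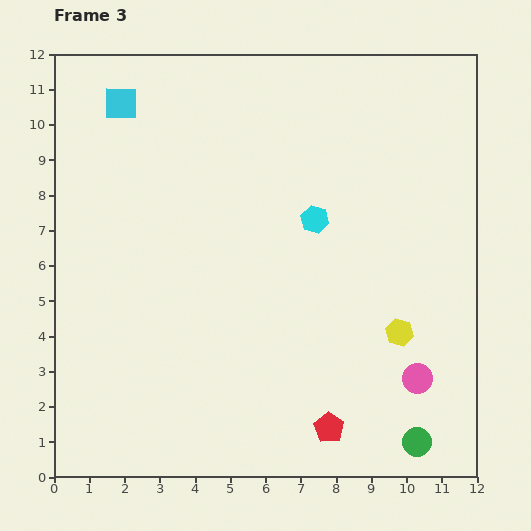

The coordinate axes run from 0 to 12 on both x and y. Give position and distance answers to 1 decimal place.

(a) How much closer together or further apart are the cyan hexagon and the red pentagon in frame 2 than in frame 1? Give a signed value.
+0.9

Distance in frame 1: 6.0. Distance in frame 2: 6.9.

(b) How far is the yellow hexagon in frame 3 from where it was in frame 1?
7.9

The yellow hexagon moved from (4.3, 9.8) to (9.8, 4.1), a distance of √(5.5² + 5.7²) ≈ 7.9.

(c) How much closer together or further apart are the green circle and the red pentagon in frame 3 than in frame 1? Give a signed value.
-6.4

Distance in frame 1: 8.9. Distance in frame 3: 2.5.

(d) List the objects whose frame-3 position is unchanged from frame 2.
none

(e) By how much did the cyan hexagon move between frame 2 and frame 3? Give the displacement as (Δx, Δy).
(-2.1, 1.0)

The cyan hexagon was at (9.5, 6.3) in frame 2 and (7.4, 7.3) in frame 3.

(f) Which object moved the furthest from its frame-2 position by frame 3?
the yellow hexagon

(moved 4.0; next 3.0)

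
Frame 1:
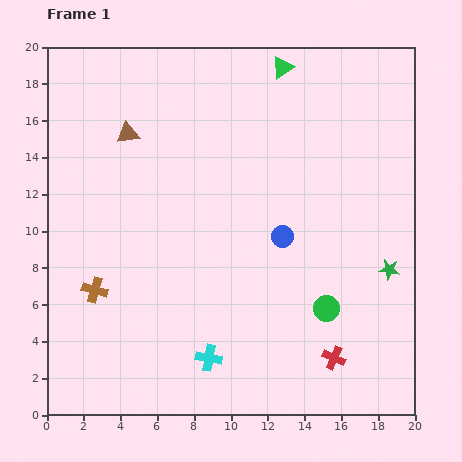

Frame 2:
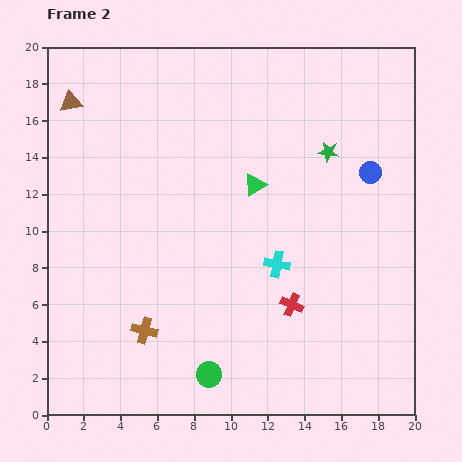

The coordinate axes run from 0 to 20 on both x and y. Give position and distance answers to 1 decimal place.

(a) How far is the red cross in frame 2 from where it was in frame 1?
3.7

The red cross moved from (15.6, 3.1) to (13.3, 6.0), a distance of √(2.3² + 2.9²) ≈ 3.7.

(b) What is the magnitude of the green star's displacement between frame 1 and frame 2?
7.2

The green star moved from (18.6, 7.9) to (15.3, 14.3), a distance of √(3.3² + 6.4²) ≈ 7.2.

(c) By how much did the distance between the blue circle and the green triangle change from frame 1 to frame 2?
-2.9

Distance in frame 1: 9.2. Distance in frame 2: 6.3.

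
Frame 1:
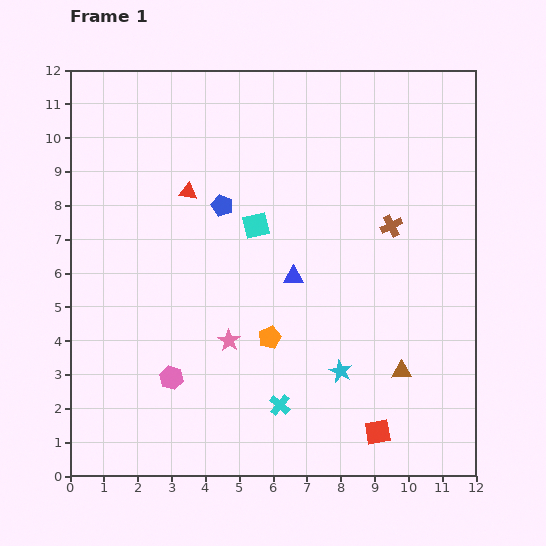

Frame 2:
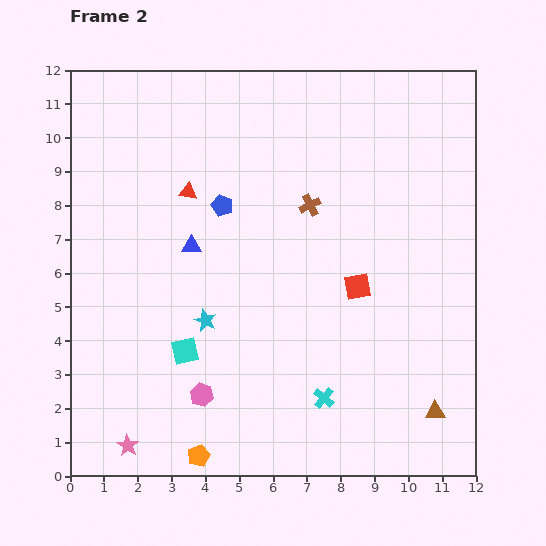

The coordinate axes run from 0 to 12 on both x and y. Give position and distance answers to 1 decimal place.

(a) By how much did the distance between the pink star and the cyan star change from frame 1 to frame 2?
+1.0

Distance in frame 1: 3.4. Distance in frame 2: 4.4.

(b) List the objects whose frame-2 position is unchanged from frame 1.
the red triangle, the blue pentagon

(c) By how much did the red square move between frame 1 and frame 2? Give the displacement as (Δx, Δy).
(-0.6, 4.3)

The red square was at (9.1, 1.3) in frame 1 and (8.5, 5.6) in frame 2.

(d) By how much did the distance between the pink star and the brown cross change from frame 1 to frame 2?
+3.0

Distance in frame 1: 5.9. Distance in frame 2: 8.9.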